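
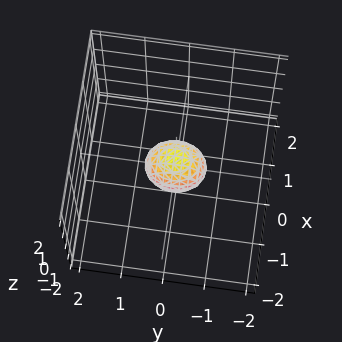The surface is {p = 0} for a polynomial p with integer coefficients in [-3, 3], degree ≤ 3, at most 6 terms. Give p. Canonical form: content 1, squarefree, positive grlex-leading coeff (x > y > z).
3*x^2 + 2*y^2 + 2*z^2 - 1

The degree is 2 — bounded and convex; a quadric.
Symmetries: mirror symmetry z ↦ −z ⇒ only even powers of z; the y ↦ −y reflection is a symmetry, so y appears only in even powers; the x ↦ −x reflection is a symmetry, so x appears only in even powers.
Solving for integer coefficients yields p as stated.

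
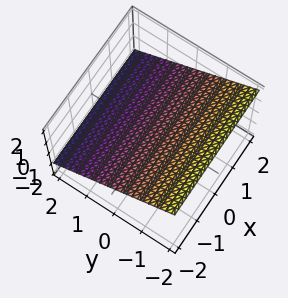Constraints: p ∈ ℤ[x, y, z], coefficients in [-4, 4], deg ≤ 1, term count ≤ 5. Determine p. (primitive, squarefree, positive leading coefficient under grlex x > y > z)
2*y + 3*z - 2

(a) Degree: the surface is flat (a plane), so deg p = 1.
(b) Checking where it meets the axes: it misses every integer gridline on the x-axis; one y-axis crossing is at y = 1.
(c) The integer polynomial consistent with all of this is the stated p.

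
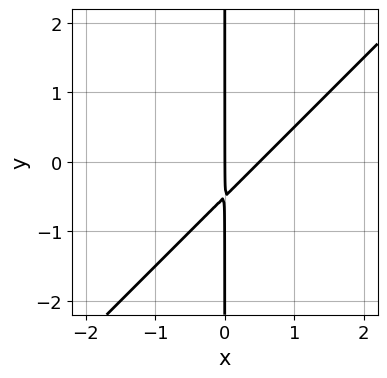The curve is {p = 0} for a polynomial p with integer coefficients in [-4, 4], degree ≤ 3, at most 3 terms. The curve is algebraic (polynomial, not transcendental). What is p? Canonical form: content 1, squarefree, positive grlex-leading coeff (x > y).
First, the degree is 2 — a generic line meets the curve in up to 2 points.
Then, observable constraints: the visible y-axis segment lies entirely on the curve; it meets the x-axis at x = 0 (among the integer gridlines).
Finally, the integer polynomial consistent with all of this is the stated p.

2*x^2 - 2*x*y - x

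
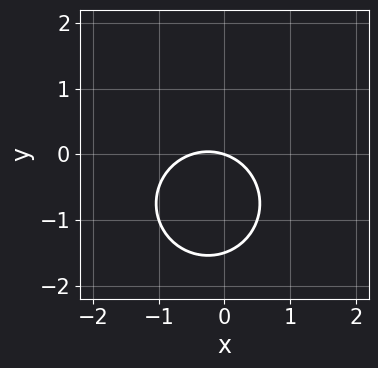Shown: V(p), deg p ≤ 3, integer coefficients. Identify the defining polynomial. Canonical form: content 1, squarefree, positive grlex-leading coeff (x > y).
1. Degree: a generic line meets the curve in up to 2 points, so deg p = 2.
2. From the visible intercepts: one y-axis crossing is at y = 0; it crosses the x-axis at the gridline x = 0.
3. Matching integer coefficients to the picture gives p.

2*x^2 + 2*y^2 + x + 3*y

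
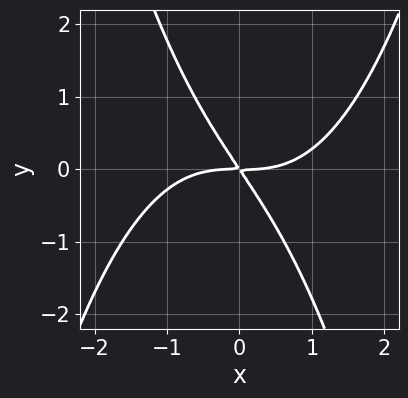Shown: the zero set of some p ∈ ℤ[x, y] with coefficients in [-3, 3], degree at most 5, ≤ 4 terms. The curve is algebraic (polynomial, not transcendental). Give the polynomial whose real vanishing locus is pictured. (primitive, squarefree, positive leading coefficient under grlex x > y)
x^4 - 3*x*y - 2*y^2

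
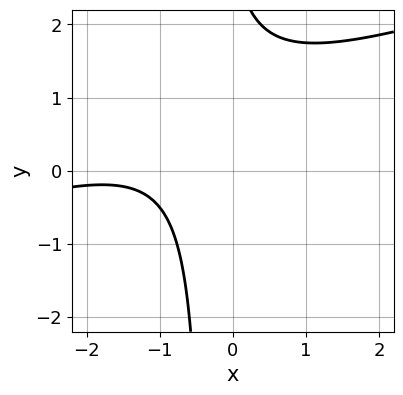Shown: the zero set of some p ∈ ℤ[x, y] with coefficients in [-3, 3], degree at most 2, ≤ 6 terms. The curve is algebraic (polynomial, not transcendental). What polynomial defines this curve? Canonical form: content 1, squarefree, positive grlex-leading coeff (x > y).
Degree: no degree-1 curve has this shape, so deg p = 2.
Reading off the gridlines: no y-intercept at any integer in the box; no x-intercept at any integer in the box.
Fitting integer coefficients to these (and the overall shape) gives p.

x^2 - 3*x*y + 3*x - y + 3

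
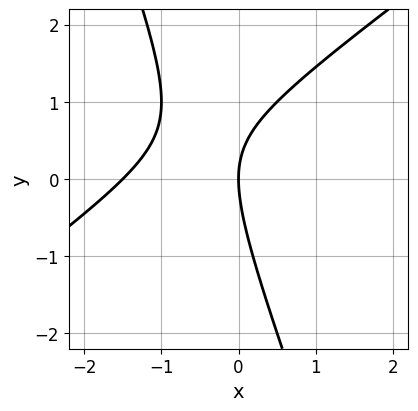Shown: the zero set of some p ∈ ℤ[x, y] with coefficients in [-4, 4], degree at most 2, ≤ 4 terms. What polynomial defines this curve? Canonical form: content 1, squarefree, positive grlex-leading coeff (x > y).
2*x^2 - 2*x*y - y^2 + 3*x

deg p = 2.
From the axis intercepts and sections: it meets the x-axis at x = 0 (among the integer gridlines); one y-axis crossing is at y = 0.
Fitting integer coefficients to these (and the overall shape) gives p.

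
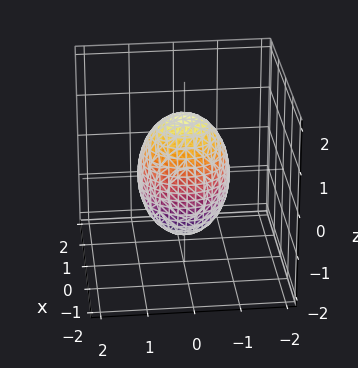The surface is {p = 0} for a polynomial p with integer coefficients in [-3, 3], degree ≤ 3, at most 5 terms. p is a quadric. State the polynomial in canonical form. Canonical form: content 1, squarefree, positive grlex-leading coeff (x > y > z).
The degree is 2 — a closed, bounded, convex surface; a quadric.
By symmetry, every cross-section ⟂ z is a circle, so x, y appear only via x² + y²; it's symmetric under z → −z, forcing even powers of z.
Observable constraints: among the integer gridlines, it crosses the x-axis at x ∈ {-1, 1}; the y-axis gridline crossings are at y ∈ {-1, 1}; a circular section at z = -1 has radius between 0 and 1.
These observations pin down the coefficients.

2*x^2 + 2*y^2 + z^2 - 2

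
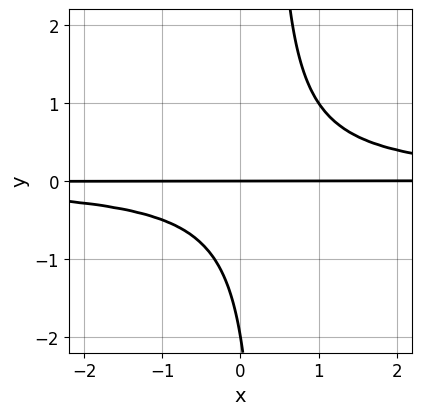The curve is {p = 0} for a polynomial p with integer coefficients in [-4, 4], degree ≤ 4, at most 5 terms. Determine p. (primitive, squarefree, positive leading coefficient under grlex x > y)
3*x*y^2 - y^2 - 2*y

First, degree: no degree-2 curve has this shape, so deg p = 3.
Next, from the axis intercepts and sections: every point of the x-axis in the box is on the curve; among the integer gridlines, it crosses the y-axis at y ∈ {-2, 0}.
Finally, assembling these constraints gives the stated polynomial.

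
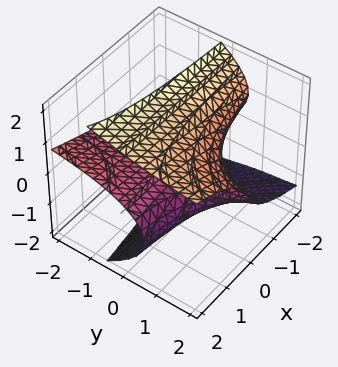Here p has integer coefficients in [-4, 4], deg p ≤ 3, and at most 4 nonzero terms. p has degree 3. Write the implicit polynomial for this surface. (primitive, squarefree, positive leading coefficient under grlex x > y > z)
z^3 - x*y + 2*y*z - 3*z

Degree: a generic line meets the surface in up to 3 points, so deg p = 3.
From the axis intercepts and sections: the visible y-axis segment lies entirely on the surface; it crosses the z-axis at the gridline z = 0; every point of the x-axis in the box is on the surface.
Solving for integer coefficients yields p as stated.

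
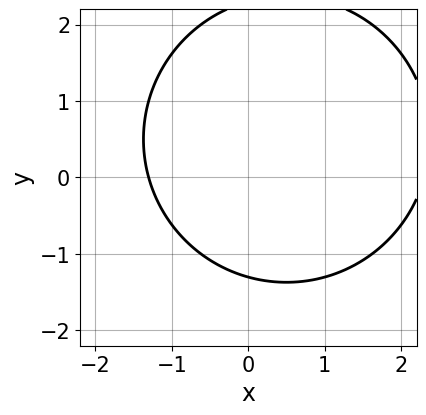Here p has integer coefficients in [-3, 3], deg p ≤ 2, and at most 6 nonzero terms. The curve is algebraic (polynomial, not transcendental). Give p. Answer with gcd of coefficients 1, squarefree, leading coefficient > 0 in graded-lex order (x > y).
x^2 + y^2 - x - y - 3

Degree: a generic line meets the curve in up to 2 points, so deg p = 2.
The integer polynomial consistent with all of this is the stated p.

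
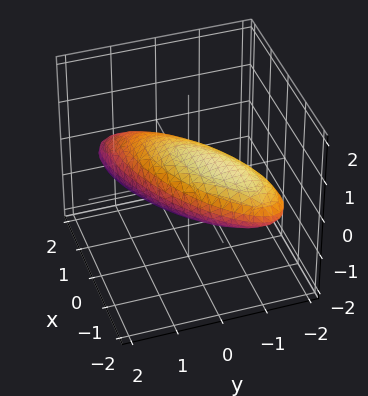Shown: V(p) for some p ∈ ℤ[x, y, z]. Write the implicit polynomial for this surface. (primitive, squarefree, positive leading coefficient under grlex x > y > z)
(a) The degree is 2 — a generic line meets the surface in up to 2 points.
(b) From the axis intercepts and sections: the y-axis gridline crossings are at y ∈ {-1, 1}.
(c) Assembling these constraints gives the stated polynomial.

x^2 - 2*x*y + x*z + 2*y^2 + 3*z^2 - 2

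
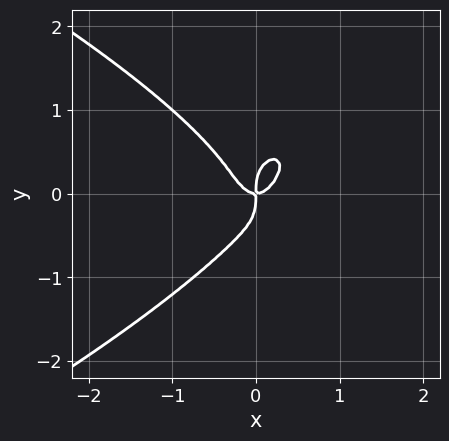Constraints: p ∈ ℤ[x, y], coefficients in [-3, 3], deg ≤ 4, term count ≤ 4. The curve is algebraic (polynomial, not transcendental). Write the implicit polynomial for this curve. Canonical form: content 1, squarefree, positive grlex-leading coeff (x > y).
2*y^4 + 3*x^3 - x*y

The degree is 4 — the shape is more complex than any degree-3 curve.
From the visible intercepts: one y-axis crossing is at y = 0; one x-axis crossing is at x = 0.
The integer polynomial consistent with all of this is the stated p.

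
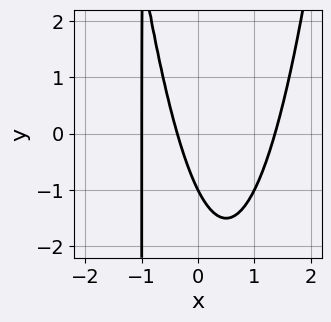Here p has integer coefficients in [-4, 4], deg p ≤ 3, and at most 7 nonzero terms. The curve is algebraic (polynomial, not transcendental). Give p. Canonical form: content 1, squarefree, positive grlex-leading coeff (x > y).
2*x^3 - x*y - 3*x - y - 1

(a) Degree: the shape is more complex than any degree-2 curve, so deg p = 3.
(b) Observable constraints: one y-axis crossing is at y = -1; one x-axis crossing is at x = -1.
(c) The integer polynomial consistent with all of this is the stated p.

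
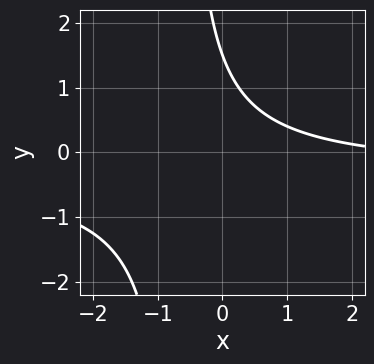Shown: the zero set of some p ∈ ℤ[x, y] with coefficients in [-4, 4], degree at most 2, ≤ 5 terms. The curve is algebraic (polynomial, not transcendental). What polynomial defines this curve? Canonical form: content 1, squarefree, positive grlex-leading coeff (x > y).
3*x*y + x + 2*y - 3

Degree: the shape is more complex than any degree-1 curve, so deg p = 2.
From the axis intercepts and sections: it misses every integer gridline on the x-axis.
The integer polynomial consistent with all of this is the stated p.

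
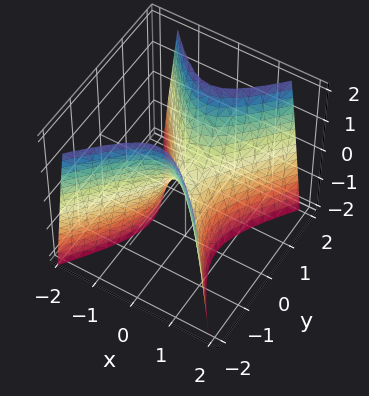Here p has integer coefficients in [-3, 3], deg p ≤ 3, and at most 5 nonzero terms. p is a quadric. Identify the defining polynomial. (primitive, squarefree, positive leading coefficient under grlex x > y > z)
3*x^2 - 2*y^2 + z

(a) The degree is 2 — a saddle surface; a quadric.
(b) Symmetries: the x ↦ −x reflection is a symmetry, so x appears only in even powers; the y ↦ −y reflection is a symmetry, so y appears only in even powers.
(c) Checking where it meets the axes: one x-axis crossing is at x = 0; it crosses the z-axis at the gridline z = 0; one y-axis crossing is at y = 0.
(d) Fitting integer coefficients to these (and the overall shape) gives p.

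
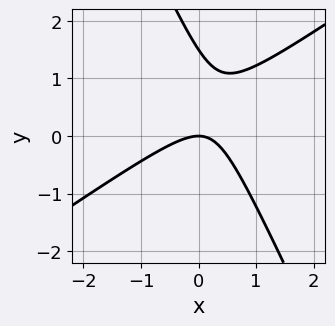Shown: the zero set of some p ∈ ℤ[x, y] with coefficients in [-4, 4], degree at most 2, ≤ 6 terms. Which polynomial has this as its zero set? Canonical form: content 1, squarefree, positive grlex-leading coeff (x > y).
deg p = 2. No degree-1 curve has this shape.
From the visible intercepts: it crosses the x-axis at the gridline x = 0; one y-axis crossing is at y = 0.
Fitting integer coefficients to these (and the overall shape) gives p.

3*x^2 - 3*x*y - 2*y^2 + 3*y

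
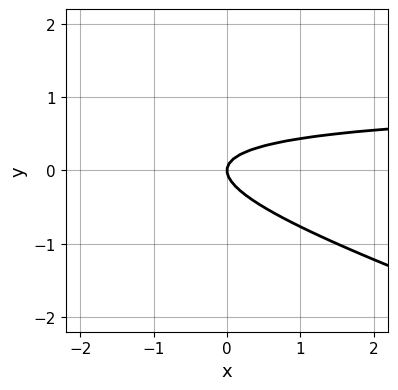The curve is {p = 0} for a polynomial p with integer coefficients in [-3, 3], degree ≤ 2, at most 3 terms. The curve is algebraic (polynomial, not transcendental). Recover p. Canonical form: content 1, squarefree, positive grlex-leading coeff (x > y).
x*y + 3*y^2 - x

First, the degree is 2 — no degree-1 curve has this shape.
Next, checking where it meets the axes: it meets the y-axis at y = 0 (among the integer gridlines); one x-axis crossing is at x = 0.
Finally, matching integer coefficients to the picture gives p.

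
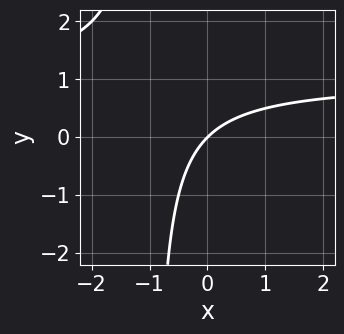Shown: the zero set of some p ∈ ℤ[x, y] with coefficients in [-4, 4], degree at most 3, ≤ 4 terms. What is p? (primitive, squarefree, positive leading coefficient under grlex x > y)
First, the degree is 2 — a generic line meets the curve in up to 2 points.
Then, checking where it meets the axes: it meets the x-axis at x = 0 (among the integer gridlines); it crosses the y-axis at the gridline y = 0.
Finally, together with the visible shape, these determine p as stated.

x*y - x + y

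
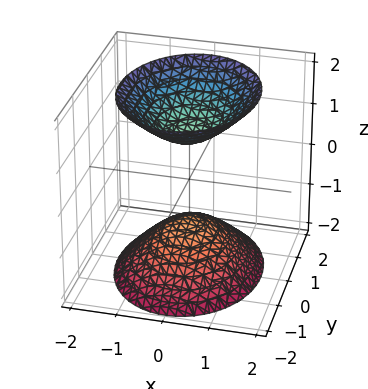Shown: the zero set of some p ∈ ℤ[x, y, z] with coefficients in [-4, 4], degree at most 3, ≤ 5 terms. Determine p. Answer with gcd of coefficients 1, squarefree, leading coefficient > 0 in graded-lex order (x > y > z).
3*x^2 + 2*y^2 - 2*z^2 + 2

The picture has 2 separate pieces. They look like related sheets of one shape, so recover p as a whole.
Degree: two separate bowl-shaped sheets opening away from each other; a quadric, so deg p = 2.
Symmetries: it's symmetric under x → −x, forcing even powers of x; the z ↦ −z reflection is a symmetry, so z appears only in even powers; it's symmetric under y → −y, forcing even powers of y.
Reading off the gridlines: the surface avoids every integer x-axis point in the box; it misses every integer gridline on the y-axis; the z-axis gridline crossings are at z ∈ {-1, 1}.
Fitting integer coefficients to these (and the overall shape) gives p.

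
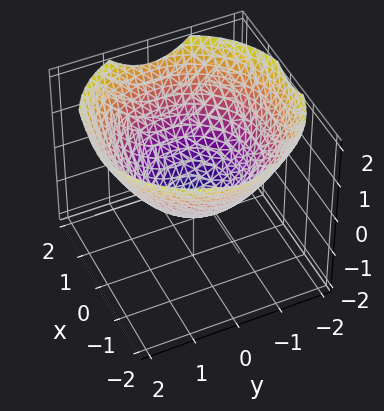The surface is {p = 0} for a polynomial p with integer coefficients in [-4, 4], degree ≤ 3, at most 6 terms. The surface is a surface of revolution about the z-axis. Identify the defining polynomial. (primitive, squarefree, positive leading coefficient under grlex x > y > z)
x^2 + y^2 - 2*z - 1

The degree is 2 — no degree-1 surface has this shape.
Symmetry: every cross-section ⟂ z is a circle, so x, y appear only via x² + y².
From the axis intercepts and sections: the x-axis gridline crossings are at x ∈ {-1, 1}; the y-axis gridline crossings are at y ∈ {-1, 1}; a circular section at z = 1 has radius between 1 and 2.
These observations pin down the coefficients.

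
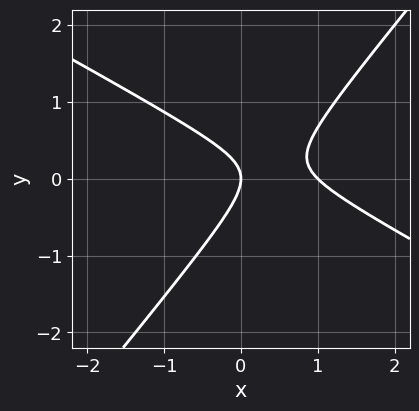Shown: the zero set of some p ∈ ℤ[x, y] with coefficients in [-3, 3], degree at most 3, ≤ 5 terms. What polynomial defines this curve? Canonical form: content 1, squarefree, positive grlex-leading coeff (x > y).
(a) Degree: the shape is more complex than any degree-1 curve, so deg p = 2.
(b) Checking where it meets the axes: among the integer gridlines, it crosses the x-axis at x ∈ {0, 1}; it meets the y-axis at y = 0 (among the integer gridlines).
(c) Matching integer coefficients to the picture gives p.

2*x^2 + 2*x*y - 3*y^2 - 2*x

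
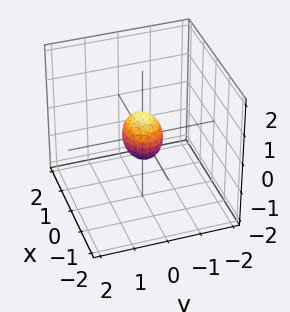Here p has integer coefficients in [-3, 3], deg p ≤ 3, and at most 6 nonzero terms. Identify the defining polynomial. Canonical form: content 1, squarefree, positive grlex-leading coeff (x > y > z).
deg p = 2. Bounded and convex; a quadric.
Symmetries: it's symmetric under x → −x, forcing even powers of x; it's symmetric under y → −y, forcing even powers of y; mirror symmetry z ↦ −z ⇒ only even powers of z.
These observations pin down the coefficients.

2*x^2 + 3*y^2 + 2*z^2 - 1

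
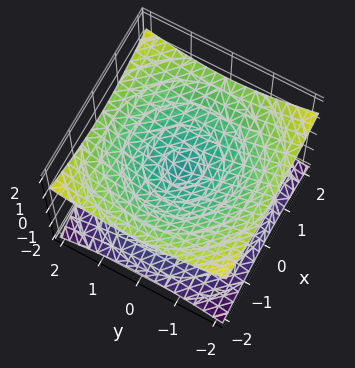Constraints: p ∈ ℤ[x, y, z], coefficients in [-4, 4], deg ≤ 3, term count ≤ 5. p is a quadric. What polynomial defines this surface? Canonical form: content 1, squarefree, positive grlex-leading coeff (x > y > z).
x^2 + y^2 - 3*z^2

(a) Degree: a double cone through the origin; a quadric, so deg p = 2.
(b) Symmetries: it's symmetric under z → −z, forcing even powers of z; the z-axis is an axis of rotation, so x and y enter only as x² + y².
(c) Checking where it meets the axes: one z-axis crossing is at z = 0; a circular section at z = -1 has radius between 1 and 2; one y-axis crossing is at y = 0; it crosses the x-axis at the gridline x = 0.
(d) These observations pin down the coefficients.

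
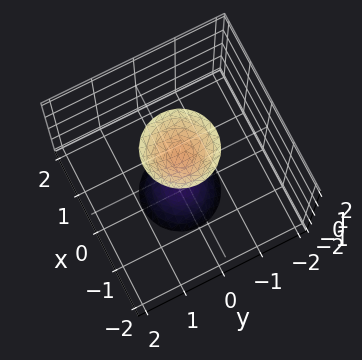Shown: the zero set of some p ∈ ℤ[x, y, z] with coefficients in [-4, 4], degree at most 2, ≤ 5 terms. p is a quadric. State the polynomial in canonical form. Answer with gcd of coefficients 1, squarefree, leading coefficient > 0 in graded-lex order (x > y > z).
3*x^2 + 3*y^2 - z^2 + 2

(a) There are 2 components.
(b) deg p = 2.
(c) Symmetries: the z-axis is an axis of rotation, so x and y enter only as x² + y²; it's symmetric under z → −z, forcing even powers of z.
(d) From the axis intercepts and sections: a circular section at z = 2 has radius between 0 and 1; the surface avoids every integer x-axis point in the box; the surface avoids every integer y-axis point in the box.
(e) Putting this together gives p.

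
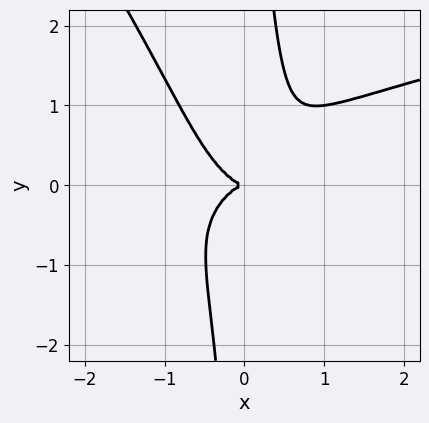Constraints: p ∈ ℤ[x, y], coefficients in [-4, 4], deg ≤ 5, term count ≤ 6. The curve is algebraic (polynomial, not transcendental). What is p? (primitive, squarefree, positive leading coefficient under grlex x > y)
3*x^2*y^2 + 2*x*y^3 - 3*x^3 - 2*y^2

Degree: no degree-3 curve has this shape, so deg p = 4.
From the axis intercepts and sections: it meets the y-axis at y = 0 (among the integer gridlines); it crosses the x-axis at the gridline x = 0.
Solving for integer coefficients yields p as stated.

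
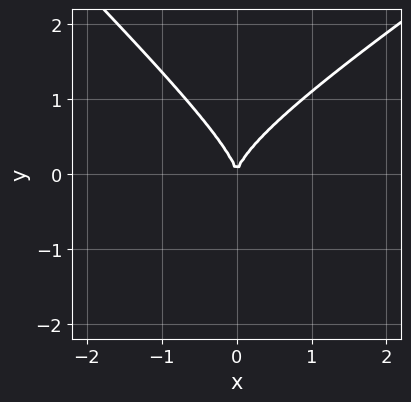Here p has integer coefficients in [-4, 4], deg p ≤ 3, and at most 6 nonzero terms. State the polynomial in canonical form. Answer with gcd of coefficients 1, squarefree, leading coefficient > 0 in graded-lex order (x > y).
2*x^2*y - x*y^2 - 3*y^3 + 3*x^2

1. deg p = 3.
2. Reading off the gridlines: it meets the y-axis at y = 0 (among the integer gridlines); it crosses the x-axis at the gridline x = 0.
3. Matching integer coefficients to the picture gives p.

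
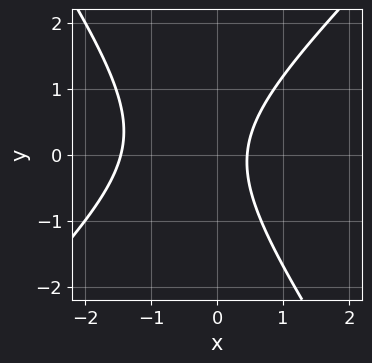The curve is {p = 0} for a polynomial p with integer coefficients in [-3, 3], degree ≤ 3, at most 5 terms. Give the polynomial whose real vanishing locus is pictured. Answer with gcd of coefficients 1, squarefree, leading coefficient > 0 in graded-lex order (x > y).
3*x^2 - x*y - 2*y^2 + 3*x - 2

(a) Degree: the shape is more complex than any degree-1 curve, so deg p = 2.
(b) From the visible intercepts: it misses every integer gridline on the y-axis.
(c) Solving for integer coefficients yields p as stated.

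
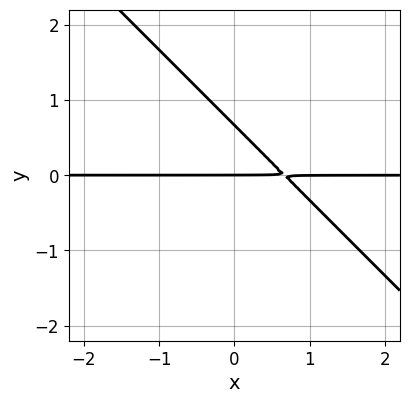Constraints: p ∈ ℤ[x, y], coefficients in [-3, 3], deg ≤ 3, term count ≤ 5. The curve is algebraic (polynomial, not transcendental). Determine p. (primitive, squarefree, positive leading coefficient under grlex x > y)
deg p = 2.
Checking where it meets the axes: it meets the y-axis at y = 0 (among the integer gridlines); the visible x-axis segment lies entirely on the curve.
Fitting integer coefficients to these (and the overall shape) gives p.

3*x*y + 3*y^2 - 2*y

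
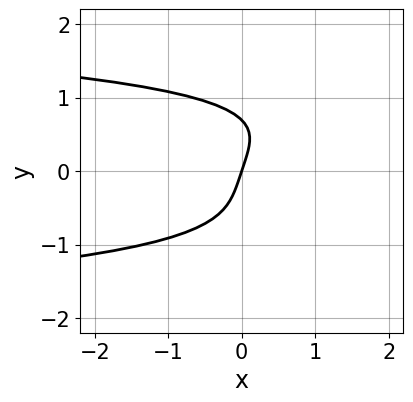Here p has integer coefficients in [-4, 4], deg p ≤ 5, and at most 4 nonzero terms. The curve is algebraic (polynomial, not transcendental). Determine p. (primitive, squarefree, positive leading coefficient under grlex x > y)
deg p = 4.
Against the integer gridlines: one x-axis crossing is at x = 0; it crosses the y-axis at the gridline y = 0.
Assembling these constraints gives the stated polynomial.

3*y^4 + 3*x - y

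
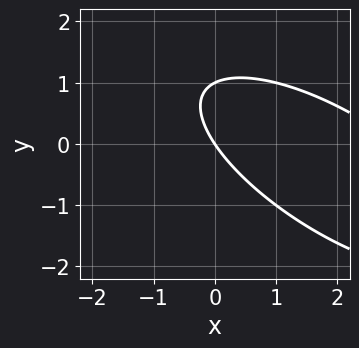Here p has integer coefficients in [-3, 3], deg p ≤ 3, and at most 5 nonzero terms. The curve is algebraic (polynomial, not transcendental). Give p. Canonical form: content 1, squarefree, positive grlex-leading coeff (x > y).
x^2 + 2*x*y + 2*y^2 - 3*x - 2*y

(a) deg p = 2. The shape is more complex than any degree-1 curve.
(b) Checking where it meets the axes: it meets the x-axis at x = 0 (among the integer gridlines); among the integer gridlines, it crosses the y-axis at y ∈ {0, 1}.
(c) Matching integer coefficients to the picture gives p.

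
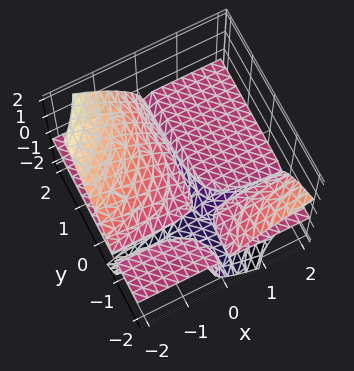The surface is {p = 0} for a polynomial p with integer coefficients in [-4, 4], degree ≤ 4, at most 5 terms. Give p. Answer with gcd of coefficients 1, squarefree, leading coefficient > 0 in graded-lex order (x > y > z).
1. There are 3 components. Treating them together as one polynomial.
2. The degree is 3 — no degree-2 surface has this shape.
3. Observable constraints: the visible y-axis segment lies entirely on the surface; every point of the x-axis in the box is on the surface.
4. These observations pin down the coefficients.

3*x*y*z + 2*z^3 + 3*x*z + 3*z^2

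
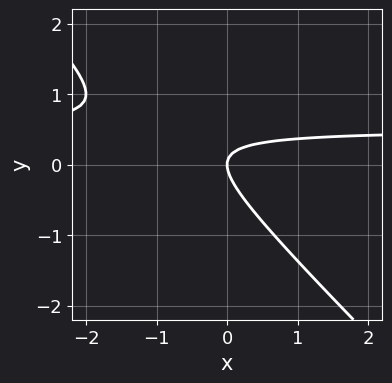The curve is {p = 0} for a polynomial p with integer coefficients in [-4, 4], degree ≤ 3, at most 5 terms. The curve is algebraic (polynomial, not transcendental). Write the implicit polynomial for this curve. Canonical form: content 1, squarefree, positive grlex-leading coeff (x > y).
2*x*y + 2*y^2 - x

1. The degree is 2 — no degree-1 curve has this shape.
2. From the visible intercepts: it meets the y-axis at y = 0 (among the integer gridlines); one x-axis crossing is at x = 0.
3. Matching integer coefficients to the picture gives p.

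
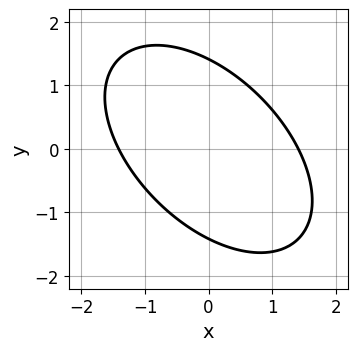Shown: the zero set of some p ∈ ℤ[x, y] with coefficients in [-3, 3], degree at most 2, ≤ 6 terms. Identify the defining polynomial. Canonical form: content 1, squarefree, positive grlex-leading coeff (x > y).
(a) Degree: no degree-1 curve has this shape, so deg p = 2.
(b) The integer polynomial consistent with all of this is the stated p.

x^2 + x*y + y^2 - 2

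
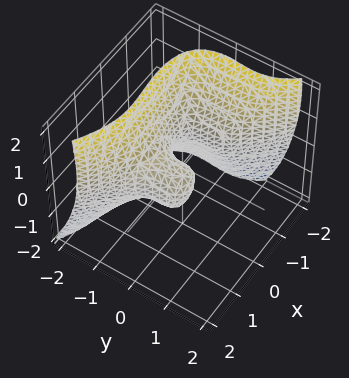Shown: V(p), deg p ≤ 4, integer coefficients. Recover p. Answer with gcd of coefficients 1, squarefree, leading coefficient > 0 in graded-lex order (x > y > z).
x^3 + 2*y^3 - y^2*z + z^2 - x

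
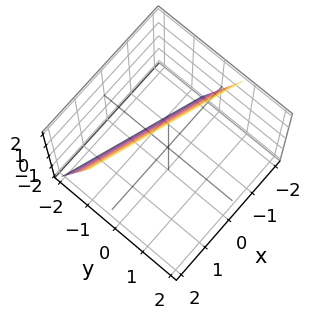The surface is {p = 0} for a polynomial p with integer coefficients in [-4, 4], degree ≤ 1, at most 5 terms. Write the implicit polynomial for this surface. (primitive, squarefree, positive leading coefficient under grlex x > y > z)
x + 3*y - z + 2

deg p = 1. The surface is flat (a plane).
From the visible intercepts: it meets the x-axis at x = -2 (among the integer gridlines); it meets the z-axis at z = 2 (among the integer gridlines).
Assembling these constraints gives the stated polynomial.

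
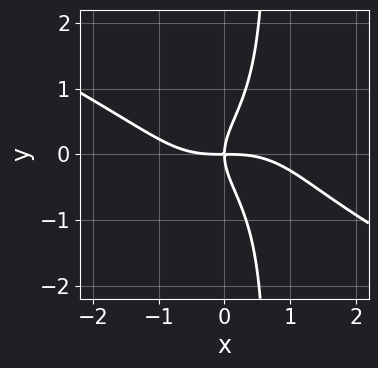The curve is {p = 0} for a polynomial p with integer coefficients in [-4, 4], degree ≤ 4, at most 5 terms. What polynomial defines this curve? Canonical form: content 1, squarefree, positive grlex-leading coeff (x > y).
x^4 + x^3*y + 3*x*y^3 - 2*y^3 + 3*x*y

First, the degree is 4 — the shape is more complex than any degree-3 curve.
Then, reading off the gridlines: one y-axis crossing is at y = 0; it crosses the x-axis at the gridline x = 0.
Finally, solving for integer coefficients yields p as stated.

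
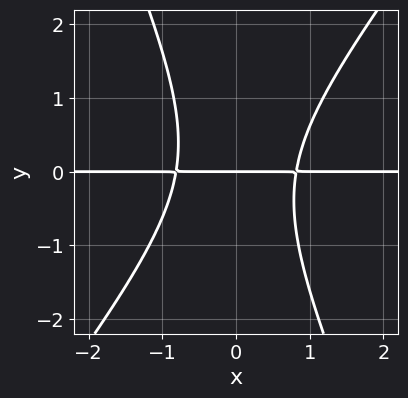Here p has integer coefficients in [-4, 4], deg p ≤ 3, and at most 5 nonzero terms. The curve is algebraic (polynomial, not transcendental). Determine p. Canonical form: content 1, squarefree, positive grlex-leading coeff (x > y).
Degree: a generic line meets the curve in up to 3 points, so deg p = 3.
Observable constraints: one y-axis crossing is at y = 0; the visible x-axis segment lies entirely on the curve.
The integer polynomial consistent with all of this is the stated p.

3*x^2*y - x*y^2 - y^3 - 2*y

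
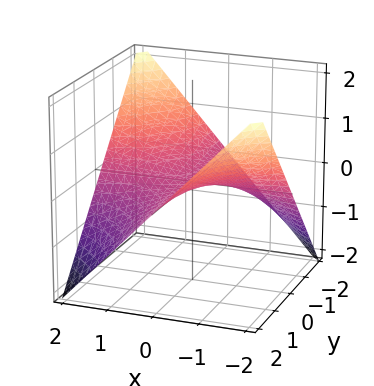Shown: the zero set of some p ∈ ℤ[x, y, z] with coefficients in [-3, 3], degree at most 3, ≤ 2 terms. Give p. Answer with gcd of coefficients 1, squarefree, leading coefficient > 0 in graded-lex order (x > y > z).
Degree: a hyperbolic paraboloid; a quadric, so deg p = 2.
Reading off the gridlines: it crosses the z-axis at the gridline z = 0; the visible y-axis segment lies entirely on the surface; every point of the x-axis in the box is on the surface.
Matching integer coefficients to the picture gives p.

x*y + 2*z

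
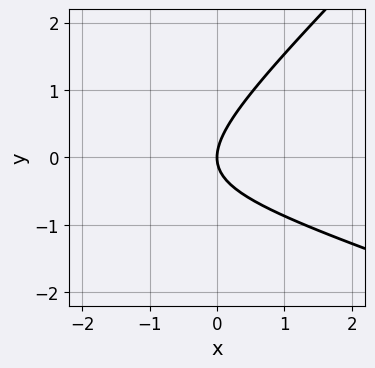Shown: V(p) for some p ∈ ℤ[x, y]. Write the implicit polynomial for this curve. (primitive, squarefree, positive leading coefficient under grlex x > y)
(a) Degree: no degree-1 curve has this shape, so deg p = 2.
(b) Checking where it meets the axes: it crosses the y-axis at the gridline y = 0; it meets the x-axis at x = 0 (among the integer gridlines).
(c) Putting this together gives p.

x^2 + 2*x*y - 3*y^2 + 3*x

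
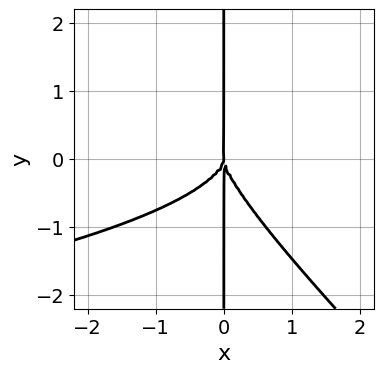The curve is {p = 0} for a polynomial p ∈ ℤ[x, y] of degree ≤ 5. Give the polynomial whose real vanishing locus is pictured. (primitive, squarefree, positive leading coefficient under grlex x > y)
(a) Degree: a generic line meets the curve in up to 4 points, so deg p = 4.
(b) Checking where it meets the axes: every point of the y-axis in the box is on the curve; it crosses the x-axis at the gridline x = 0.
(c) These observations pin down the coefficients.

x^2*y^2 + x*y^3 + x^3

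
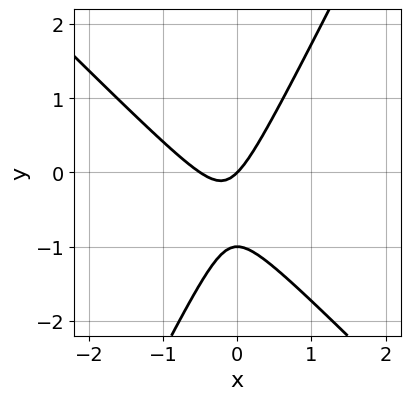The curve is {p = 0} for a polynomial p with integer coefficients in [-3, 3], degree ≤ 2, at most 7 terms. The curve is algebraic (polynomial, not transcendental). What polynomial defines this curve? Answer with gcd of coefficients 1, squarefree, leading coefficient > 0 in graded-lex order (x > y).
First, degree: no degree-1 curve has this shape, so deg p = 2.
Then, observable constraints: it crosses the x-axis at the gridline x = 0; among the integer gridlines, it crosses the y-axis at y ∈ {-1, 0}.
Finally, together with the visible shape, these determine p as stated.

2*x^2 + x*y - y^2 + x - y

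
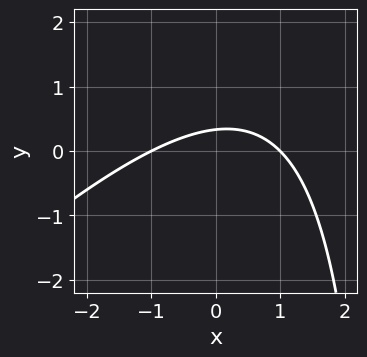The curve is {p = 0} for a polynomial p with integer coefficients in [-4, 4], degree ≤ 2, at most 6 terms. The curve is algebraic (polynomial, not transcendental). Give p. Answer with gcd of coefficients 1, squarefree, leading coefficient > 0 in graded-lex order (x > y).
x^2 - x*y + 3*y - 1

First, degree: the shape is more complex than any degree-1 curve, so deg p = 2.
Next, observable constraints: the x-axis gridline crossings are at x ∈ {-1, 1}.
Finally, these observations pin down the coefficients.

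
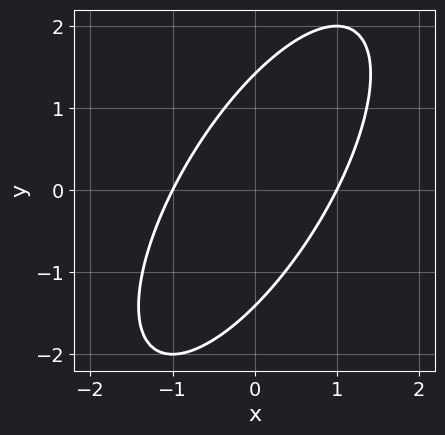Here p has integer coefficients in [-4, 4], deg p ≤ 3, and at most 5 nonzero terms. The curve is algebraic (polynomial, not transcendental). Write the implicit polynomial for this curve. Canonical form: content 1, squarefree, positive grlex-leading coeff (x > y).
2*x^2 - 2*x*y + y^2 - 2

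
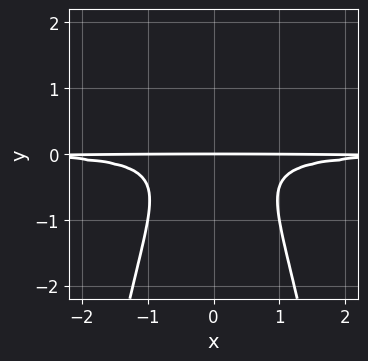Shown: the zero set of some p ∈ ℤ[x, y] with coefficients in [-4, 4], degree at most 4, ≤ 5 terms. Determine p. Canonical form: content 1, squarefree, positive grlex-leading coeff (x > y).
3*x^2*y^2 + 2*y^3 + y

First, the degree is 4 — the shape is more complex than any degree-3 curve.
Next, symmetries: the x ↦ −x reflection is a symmetry, so x appears only in even powers.
Next, from the visible intercepts: it meets the y-axis at y = 0 (among the integer gridlines); the visible x-axis segment lies entirely on the curve.
Finally, solving for integer coefficients yields p as stated.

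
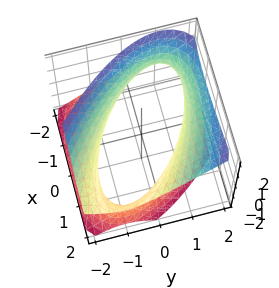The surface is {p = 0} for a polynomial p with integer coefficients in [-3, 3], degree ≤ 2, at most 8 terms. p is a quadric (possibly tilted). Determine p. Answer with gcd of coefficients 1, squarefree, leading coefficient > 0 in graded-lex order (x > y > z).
1. Degree: no degree-1 surface has this shape, so deg p = 2.
2. Checking where it meets the axes: it misses every integer gridline on the z-axis.
3. Together with the visible shape, these determine p as stated.

x^2 + 2*x*y - 2*x*z + 2*y^2 - 2*z^2 - 3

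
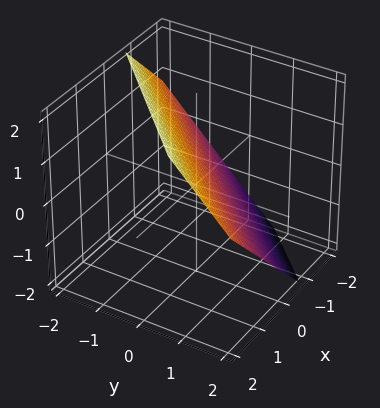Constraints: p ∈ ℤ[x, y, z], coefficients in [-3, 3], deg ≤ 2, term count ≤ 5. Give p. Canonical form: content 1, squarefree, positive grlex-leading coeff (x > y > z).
3*x - 3*y - 3*z + 2

(a) deg p = 1. Every cross-section is a straight line — this is a plane.
(b) Matching integer coefficients to the picture gives p.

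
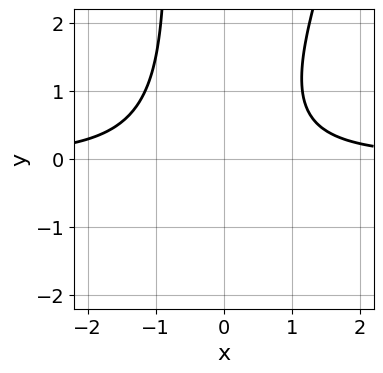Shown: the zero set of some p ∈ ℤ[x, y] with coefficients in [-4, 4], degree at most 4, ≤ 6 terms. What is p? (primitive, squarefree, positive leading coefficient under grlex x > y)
3*x^2*y - x*y^2 + x*y - y^2 - 3

First, degree: the shape is more complex than any degree-2 curve, so deg p = 3.
Next, from the visible intercepts: no y-intercept at any integer in the box; the curve avoids every integer x-axis point in the box.
Finally, matching integer coefficients to the picture gives p.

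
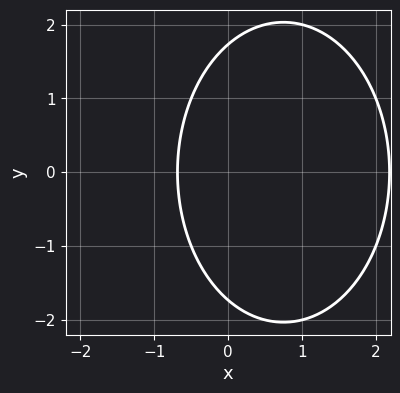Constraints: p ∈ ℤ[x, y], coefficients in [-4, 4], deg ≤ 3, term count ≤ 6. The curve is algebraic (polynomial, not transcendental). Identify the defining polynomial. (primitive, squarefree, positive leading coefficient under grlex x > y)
Degree: a generic line meets the curve in up to 2 points, so deg p = 2.
Symmetries: mirror symmetry y ↦ −y ⇒ only even powers of y.
Assembling these constraints gives the stated polynomial.

2*x^2 + y^2 - 3*x - 3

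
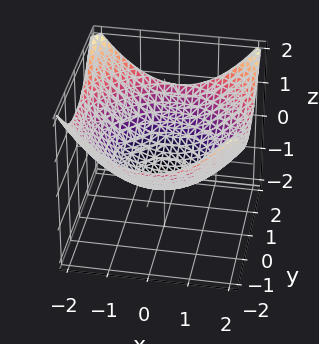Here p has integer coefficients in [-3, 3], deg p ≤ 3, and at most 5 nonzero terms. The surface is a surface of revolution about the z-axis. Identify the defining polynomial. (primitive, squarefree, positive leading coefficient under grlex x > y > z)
First, degree: no degree-1 surface has this shape, so deg p = 2.
Then, by symmetry, the z-axis is an axis of rotation, so x and y enter only as x² + y².
Next, checking where it meets the axes: a circular section at z = 0 has radius between 1 and 2.
Finally, the integer polynomial consistent with all of this is the stated p.

x^2 + y^2 - 3*z - 2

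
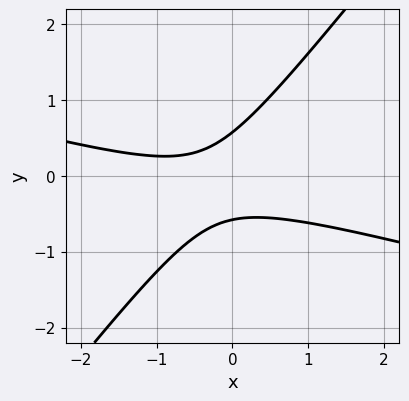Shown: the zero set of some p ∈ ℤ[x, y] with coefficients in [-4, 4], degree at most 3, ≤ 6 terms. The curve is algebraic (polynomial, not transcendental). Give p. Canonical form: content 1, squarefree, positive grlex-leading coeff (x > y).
x^2 + 3*x*y - 3*y^2 + x + 1

The degree is 2 — a generic line meets the curve in up to 2 points.
Reading off the gridlines: it misses every integer gridline on the x-axis.
Matching integer coefficients to the picture gives p.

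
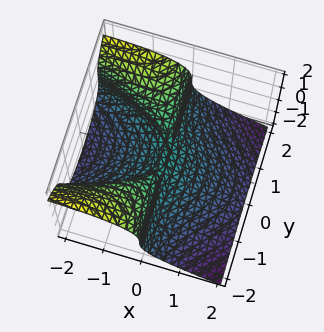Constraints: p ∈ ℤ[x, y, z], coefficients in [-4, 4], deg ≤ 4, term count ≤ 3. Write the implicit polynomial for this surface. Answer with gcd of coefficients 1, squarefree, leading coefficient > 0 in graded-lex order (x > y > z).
Degree: the shape is more complex than any degree-2 surface, so deg p = 3.
Reading off the gridlines: one x-axis crossing is at x = 0; it crosses the z-axis at the gridline z = 0; every point of the y-axis in the box is on the surface.
These observations pin down the coefficients.

2*x*y^2 + 3*z^3 + 2*x^2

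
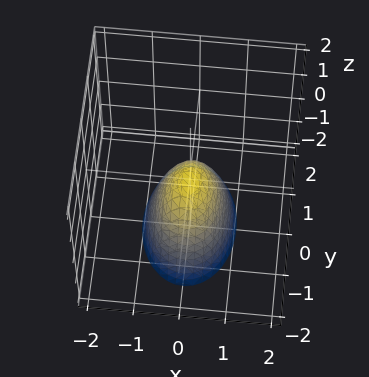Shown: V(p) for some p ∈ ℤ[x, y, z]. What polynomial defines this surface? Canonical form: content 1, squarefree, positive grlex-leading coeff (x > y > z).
2*x^2 + y^2 + z

(a) Degree: a single bowl opening along one axis; a quadric, so deg p = 2.
(b) Symmetries: mirror symmetry y ↦ −y ⇒ only even powers of y; mirror symmetry x ↦ −x ⇒ only even powers of x.
(c) Reading off the gridlines: one z-axis crossing is at z = 0; it crosses the y-axis at the gridline y = 0.
(d) Fitting integer coefficients to these (and the overall shape) gives p.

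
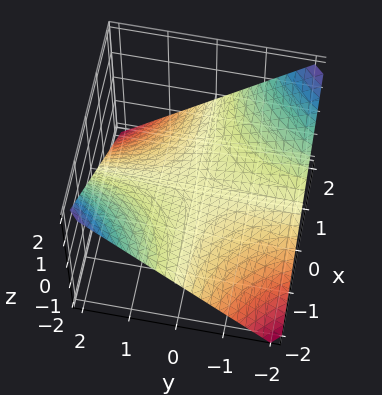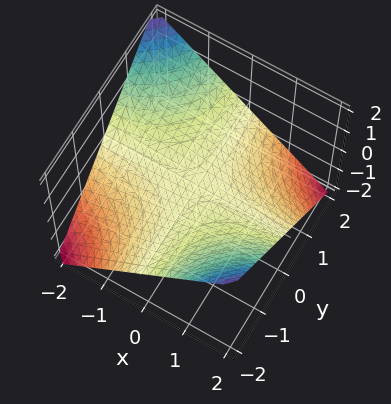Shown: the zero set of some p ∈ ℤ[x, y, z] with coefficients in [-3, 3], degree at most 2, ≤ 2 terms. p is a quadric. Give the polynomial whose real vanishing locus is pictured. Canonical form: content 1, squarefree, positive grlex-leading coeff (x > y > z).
(a) deg p = 2.
(b) Observable constraints: the visible x-axis segment lies entirely on the surface; one z-axis crossing is at z = 0.
(c) Assembling these constraints gives the stated polynomial.

x*y + 2*z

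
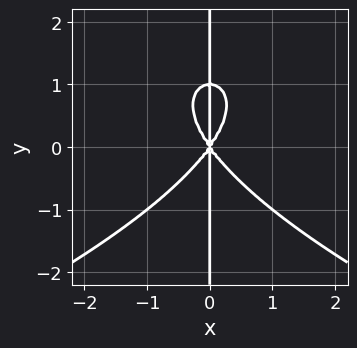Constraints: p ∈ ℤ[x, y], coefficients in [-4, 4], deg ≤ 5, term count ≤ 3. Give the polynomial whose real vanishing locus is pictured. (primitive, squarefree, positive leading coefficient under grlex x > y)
1. deg p = 4. No degree-3 curve has this shape.
2. Checking where it meets the axes: it meets the x-axis at x = 0 (among the integer gridlines); the visible y-axis segment lies entirely on the curve.
3. Assembling these constraints gives the stated polynomial.

x*y^3 + 2*x^3 - x*y^2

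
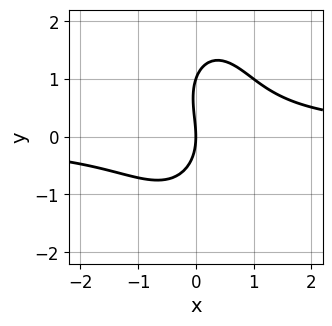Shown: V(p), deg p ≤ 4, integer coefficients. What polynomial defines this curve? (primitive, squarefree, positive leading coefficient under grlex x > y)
(a) Degree: no degree-2 curve has this shape, so deg p = 3.
(b) Observable constraints: among the integer gridlines, it crosses the y-axis at y ∈ {0, 1}; it crosses the x-axis at the gridline x = 0.
(c) These observations pin down the coefficients.

3*x^2*y + y^3 - y^2 - 3*x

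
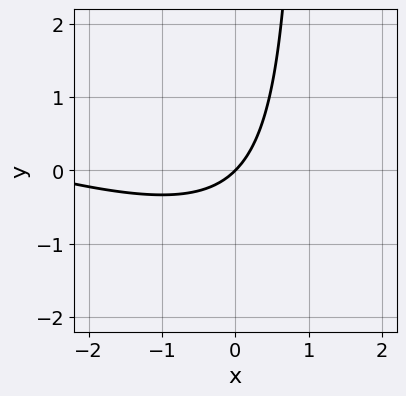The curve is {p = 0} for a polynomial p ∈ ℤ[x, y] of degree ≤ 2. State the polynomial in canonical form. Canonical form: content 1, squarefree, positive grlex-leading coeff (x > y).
1. The degree is 2 — a generic line meets the curve in up to 2 points.
2. From the visible intercepts: it crosses the x-axis at the gridline x = 0; it crosses the y-axis at the gridline y = 0.
3. Assembling these constraints gives the stated polynomial.

x^2 + 3*x*y + 3*x - 3*y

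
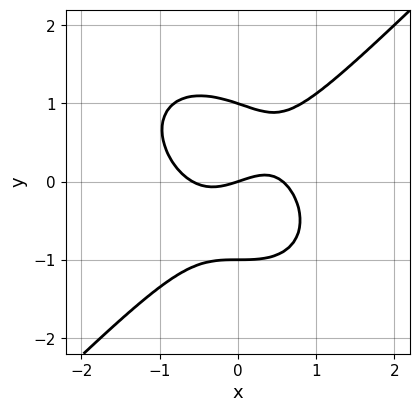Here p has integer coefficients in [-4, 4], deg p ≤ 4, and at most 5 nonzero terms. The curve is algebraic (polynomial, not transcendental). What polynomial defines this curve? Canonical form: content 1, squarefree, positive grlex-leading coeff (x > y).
3*x^3 - 3*y^3 - x*y - x + 3*y

First, the degree is 3 — the shape is more complex than any degree-2 curve.
Next, reading off the gridlines: it meets the x-axis at x = 0 (among the integer gridlines); among the integer gridlines, it crosses the y-axis at y ∈ {-1, 0, 1}.
Finally, solving for integer coefficients yields p as stated.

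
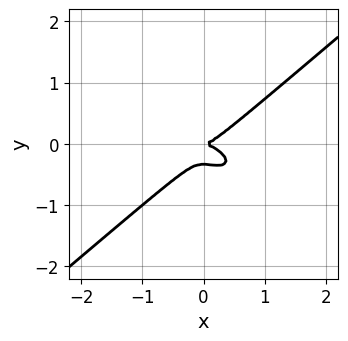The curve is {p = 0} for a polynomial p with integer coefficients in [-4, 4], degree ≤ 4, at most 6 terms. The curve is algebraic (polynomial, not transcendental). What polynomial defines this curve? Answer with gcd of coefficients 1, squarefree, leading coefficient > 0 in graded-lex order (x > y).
(a) Degree: no degree-2 curve has this shape, so deg p = 3.
(b) Observable constraints: it crosses the y-axis at the gridline y = 0; one x-axis crossing is at x = 0.
(c) Assembling these constraints gives the stated polynomial.

x^3 + x^2*y - 3*y^3 - y^2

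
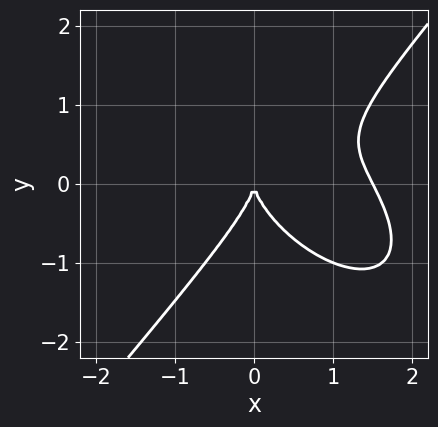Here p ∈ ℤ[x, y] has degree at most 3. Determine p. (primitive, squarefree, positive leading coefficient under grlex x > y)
1. The degree is 3 — the shape is more complex than any degree-2 curve.
2. Reading off the gridlines: one x-axis crossing is at x = 0; it crosses the y-axis at the gridline y = 0.
3. Putting this together gives p.

2*x^3 + x^2*y - 2*y^3 - 3*x^2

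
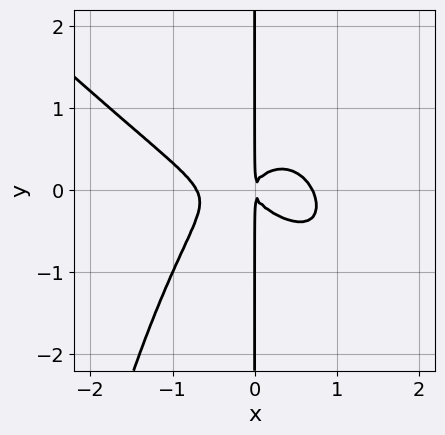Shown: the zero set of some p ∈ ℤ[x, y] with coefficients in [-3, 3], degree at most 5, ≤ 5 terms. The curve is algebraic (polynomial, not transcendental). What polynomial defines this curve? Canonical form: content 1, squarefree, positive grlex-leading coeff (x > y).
2*x^4 + 2*x^3*y + 3*x*y^2 - x^2

Degree: a generic line meets the curve in up to 4 points, so deg p = 4.
Checking where it meets the axes: the visible y-axis segment lies entirely on the curve.
Putting this together gives p.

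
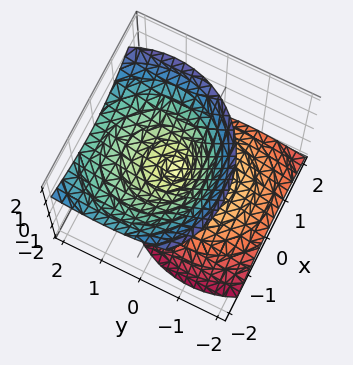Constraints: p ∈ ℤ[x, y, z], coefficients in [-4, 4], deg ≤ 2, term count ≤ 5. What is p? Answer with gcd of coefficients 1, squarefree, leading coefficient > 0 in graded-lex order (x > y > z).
3*x^2 + 2*x*z + 3*y^2 - 3*y*z - 3*z^2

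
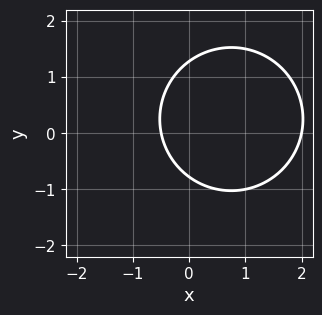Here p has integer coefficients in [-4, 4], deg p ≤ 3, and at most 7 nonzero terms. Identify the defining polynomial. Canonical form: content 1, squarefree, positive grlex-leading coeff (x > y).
(a) The degree is 2 — a generic line meets the curve in up to 2 points.
(b) From the visible intercepts: one x-axis crossing is at x = 2.
(c) These observations pin down the coefficients.

2*x^2 + 2*y^2 - 3*x - y - 2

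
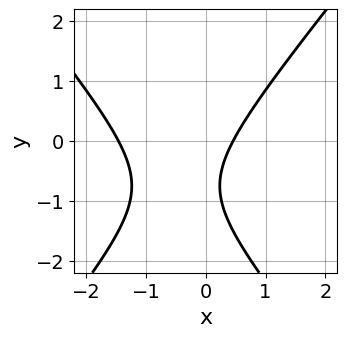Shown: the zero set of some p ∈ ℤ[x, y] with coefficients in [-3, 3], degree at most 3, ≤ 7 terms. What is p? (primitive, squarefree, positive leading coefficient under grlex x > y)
First, deg p = 2. A generic line meets the curve in up to 2 points.
Next, reading off the gridlines: the curve avoids every integer y-axis point in the box.
Finally, fitting integer coefficients to these (and the overall shape) gives p.

3*x^2 - 2*y^2 + 3*x - 3*y - 2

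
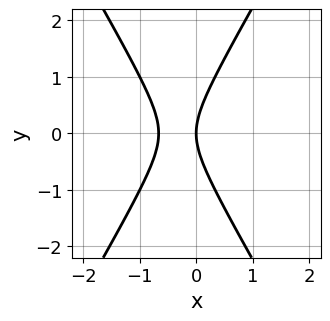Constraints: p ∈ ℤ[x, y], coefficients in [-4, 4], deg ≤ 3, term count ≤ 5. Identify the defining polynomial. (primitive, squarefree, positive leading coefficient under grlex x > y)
1. Degree: a generic line meets the curve in up to 2 points, so deg p = 2.
2. Symmetries: mirror symmetry y ↦ −y ⇒ only even powers of y.
3. Reading off the gridlines: it meets the x-axis at x = 0 (among the integer gridlines); one y-axis crossing is at y = 0.
4. The integer polynomial consistent with all of this is the stated p.

3*x^2 - y^2 + 2*x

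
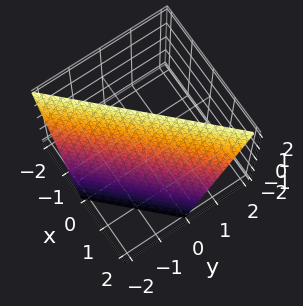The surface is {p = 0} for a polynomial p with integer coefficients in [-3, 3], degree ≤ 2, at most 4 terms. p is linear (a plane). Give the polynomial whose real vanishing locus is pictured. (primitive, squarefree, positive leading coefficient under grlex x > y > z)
2*x - 2*y + z - 2

(a) Degree: every cross-section is a straight line — this is a plane, so deg p = 1.
(b) Checking where it meets the axes: it crosses the z-axis at the gridline z = 2; it meets the x-axis at x = 1 (among the integer gridlines); one y-axis crossing is at y = -1.
(c) The integer polynomial consistent with all of this is the stated p.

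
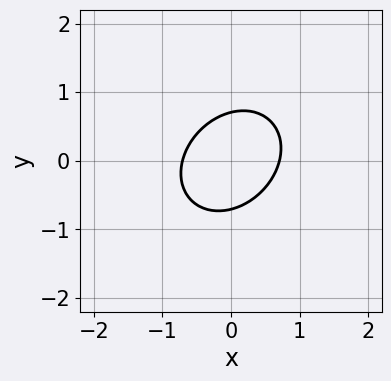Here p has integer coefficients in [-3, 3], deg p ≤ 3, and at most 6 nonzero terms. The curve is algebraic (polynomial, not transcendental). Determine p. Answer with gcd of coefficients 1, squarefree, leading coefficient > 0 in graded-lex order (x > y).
2*x^2 - x*y + 2*y^2 - 1

First, the degree is 2 — no degree-1 curve has this shape.
Finally, the integer polynomial consistent with all of this is the stated p.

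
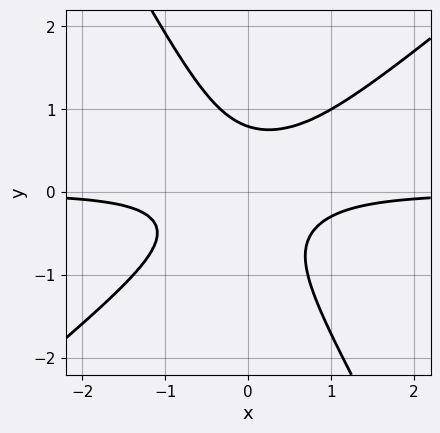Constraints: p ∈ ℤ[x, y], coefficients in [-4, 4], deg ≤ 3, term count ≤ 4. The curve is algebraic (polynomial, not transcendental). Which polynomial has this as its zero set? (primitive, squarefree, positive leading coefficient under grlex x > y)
3*x^2*y - 2*x*y^2 - 2*y^3 + 1

1. deg p = 3.
2. From the axis intercepts and sections: no x-intercept at any integer in the box.
3. Together with the visible shape, these determine p as stated.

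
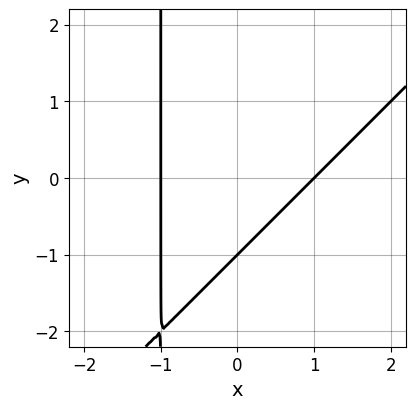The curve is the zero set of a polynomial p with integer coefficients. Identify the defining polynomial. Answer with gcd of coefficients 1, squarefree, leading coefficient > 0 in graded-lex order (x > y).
First, degree: no degree-1 curve has this shape, so deg p = 2.
Then, against the integer gridlines: among the integer gridlines, it crosses the x-axis at x ∈ {-1, 1}; one y-axis crossing is at y = -1.
Finally, the integer polynomial consistent with all of this is the stated p.

x^2 - x*y - y - 1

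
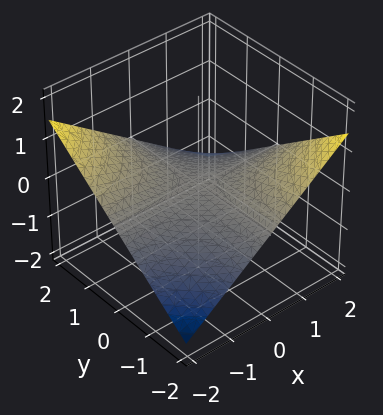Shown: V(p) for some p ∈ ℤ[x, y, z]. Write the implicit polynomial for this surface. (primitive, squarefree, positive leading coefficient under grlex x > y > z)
(a) The degree is 2 — a saddle surface; a quadric.
(b) From the visible intercepts: it crosses the z-axis at the gridline z = 0; the visible y-axis segment lies entirely on the surface; every point of the x-axis in the box is on the surface.
(c) Together with the visible shape, these determine p as stated.

x*y + 3*z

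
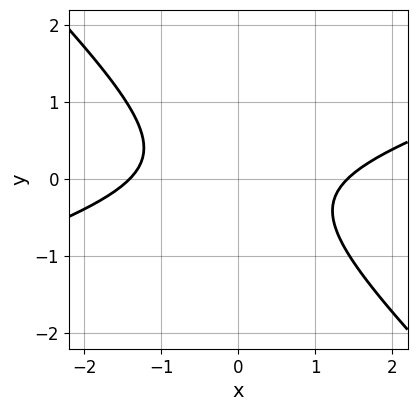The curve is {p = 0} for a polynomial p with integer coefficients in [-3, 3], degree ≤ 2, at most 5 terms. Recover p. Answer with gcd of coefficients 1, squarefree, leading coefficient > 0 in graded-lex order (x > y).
x^2 - 2*x*y - 3*y^2 - 2

1. deg p = 2. No degree-1 curve has this shape.
2. From the visible intercepts: no y-intercept at any integer in the box.
3. Fitting integer coefficients to these (and the overall shape) gives p.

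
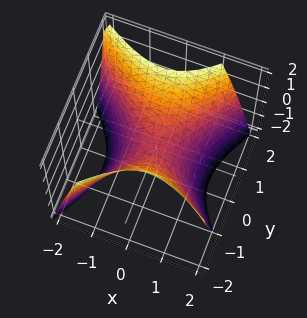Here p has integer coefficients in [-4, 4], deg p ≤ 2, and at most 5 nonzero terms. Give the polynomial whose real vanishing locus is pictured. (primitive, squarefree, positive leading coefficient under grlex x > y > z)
First, deg p = 2. A generic line meets the surface in up to 2 points.
Then, observable constraints: it crosses the z-axis at the gridline z = 0; it meets the y-axis at y = 0 (among the integer gridlines); it meets the x-axis at x = 0 (among the integer gridlines).
Finally, solving for integer coefficients yields p as stated.

2*x^2 + x*y - 2*y^2 + 2*z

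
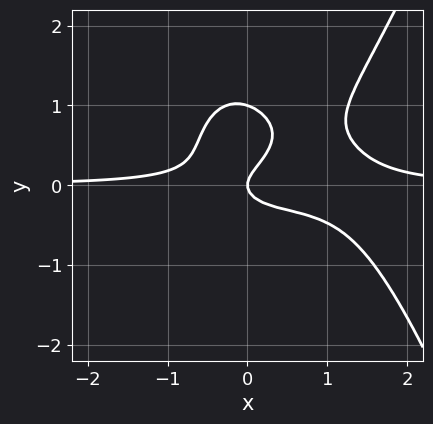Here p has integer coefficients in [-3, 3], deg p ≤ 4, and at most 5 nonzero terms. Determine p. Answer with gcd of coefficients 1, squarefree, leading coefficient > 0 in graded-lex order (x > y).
1. The degree is 4 — no degree-3 curve has this shape.
2. Reading off the gridlines: the y-axis gridline crossings are at y ∈ {0, 1}; one x-axis crossing is at x = 0.
3. Assembling these constraints gives the stated polynomial.

3*x^3*y - 3*x^2*y - 3*y^3 + 3*y^2 - x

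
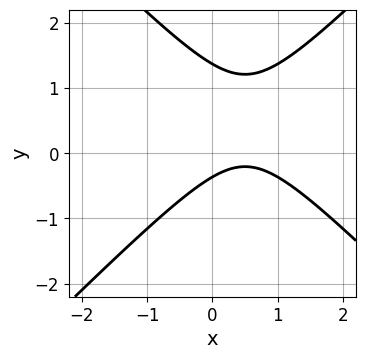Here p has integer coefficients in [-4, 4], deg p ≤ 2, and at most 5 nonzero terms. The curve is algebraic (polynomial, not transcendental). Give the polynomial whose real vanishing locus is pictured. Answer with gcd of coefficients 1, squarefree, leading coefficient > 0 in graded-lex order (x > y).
2*x^2 - 2*y^2 - 2*x + 2*y + 1

Degree: the shape is more complex than any degree-1 curve, so deg p = 2.
From the visible intercepts: it misses every integer gridline on the x-axis.
Matching integer coefficients to the picture gives p.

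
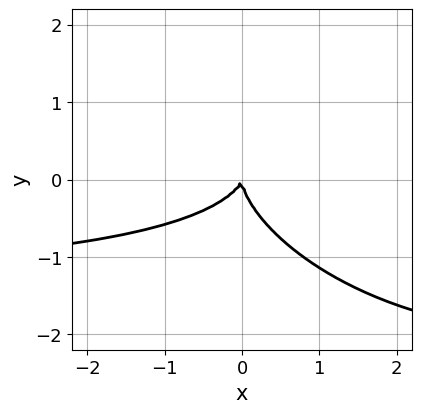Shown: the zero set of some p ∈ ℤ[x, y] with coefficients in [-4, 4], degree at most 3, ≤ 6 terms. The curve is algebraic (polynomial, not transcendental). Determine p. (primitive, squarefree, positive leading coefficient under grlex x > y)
The degree is 3 — no degree-2 curve has this shape.
Observable constraints: one x-axis crossing is at x = 0; one y-axis crossing is at y = 0.
Assembling these constraints gives the stated polynomial.

2*x^2*y + 2*x*y^2 + 3*y^3 + 3*x^2 - x*y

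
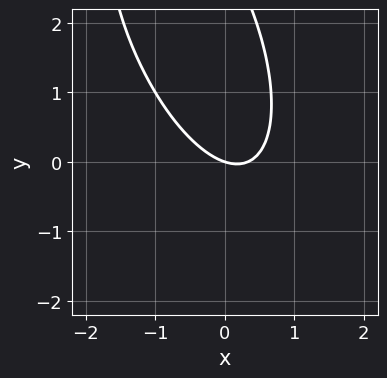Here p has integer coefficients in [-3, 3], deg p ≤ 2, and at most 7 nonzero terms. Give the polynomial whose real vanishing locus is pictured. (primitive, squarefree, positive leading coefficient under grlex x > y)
3*x^2 + 2*x*y + y^2 - x - 3*y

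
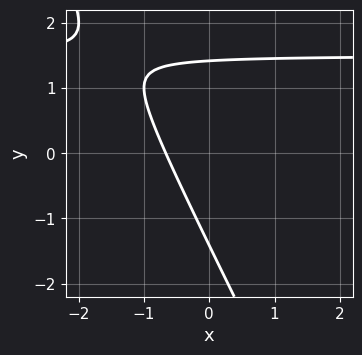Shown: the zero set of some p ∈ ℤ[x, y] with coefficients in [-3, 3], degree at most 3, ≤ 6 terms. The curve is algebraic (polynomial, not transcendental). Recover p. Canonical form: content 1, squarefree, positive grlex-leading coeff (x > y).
2*x*y + y^2 - 3*x - 2

(a) deg p = 2. No degree-1 curve has this shape.
(b) Matching integer coefficients to the picture gives p.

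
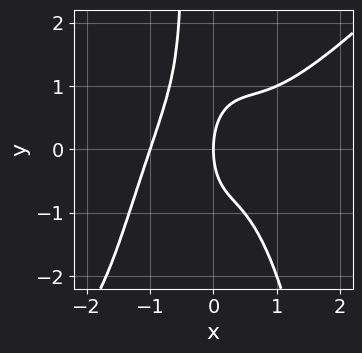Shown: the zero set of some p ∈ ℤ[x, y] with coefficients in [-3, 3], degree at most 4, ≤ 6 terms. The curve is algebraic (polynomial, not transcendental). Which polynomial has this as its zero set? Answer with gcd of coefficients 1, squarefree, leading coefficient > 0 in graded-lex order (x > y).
3*x^4 - 3*x^3*y - 2*x*y^2 - y^2 + 3*x

The degree is 4 — the shape is more complex than any degree-3 curve.
Observable constraints: one y-axis crossing is at y = 0; the x-axis gridline crossings are at x ∈ {-1, 0}.
Matching integer coefficients to the picture gives p.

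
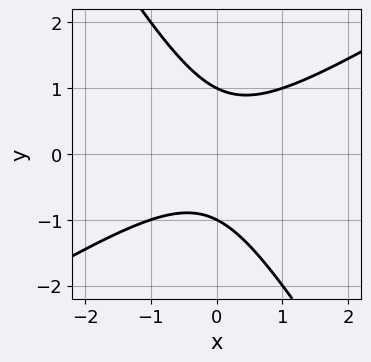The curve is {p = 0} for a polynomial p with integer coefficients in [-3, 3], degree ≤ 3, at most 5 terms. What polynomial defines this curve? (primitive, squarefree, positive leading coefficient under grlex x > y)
x^2 - x*y - y^2 + 1

First, degree: the shape is more complex than any degree-1 curve, so deg p = 2.
Next, from the axis intercepts and sections: the y-axis gridline crossings are at y ∈ {-1, 1}; the curve avoids every integer x-axis point in the box.
Finally, assembling these constraints gives the stated polynomial.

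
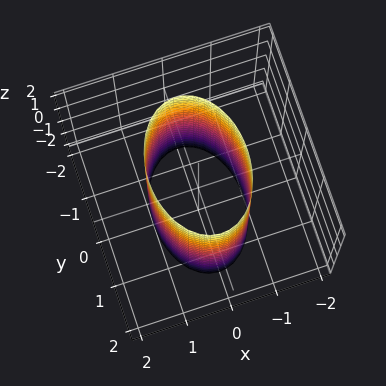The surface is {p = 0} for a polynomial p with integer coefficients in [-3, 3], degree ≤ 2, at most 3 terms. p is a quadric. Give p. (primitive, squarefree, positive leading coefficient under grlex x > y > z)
(a) Degree: constant cross-section along one axis; a quadric, so deg p = 2.
(b) Symmetries: mirror symmetry x ↦ −x ⇒ only even powers of x; the y ↦ −y reflection is a symmetry, so y appears only in even powers; the z ↦ −z reflection is a symmetry, so z appears only in even powers.
(c) Against the integer gridlines: the x-axis gridline crossings are at x ∈ {-1, 1}; no z-intercept at any integer in the box.
(d) The integer polynomial consistent with all of this is the stated p.

2*x^2 + y^2 - 2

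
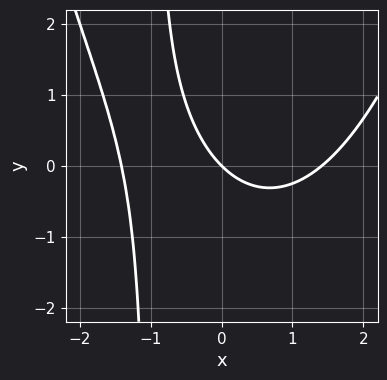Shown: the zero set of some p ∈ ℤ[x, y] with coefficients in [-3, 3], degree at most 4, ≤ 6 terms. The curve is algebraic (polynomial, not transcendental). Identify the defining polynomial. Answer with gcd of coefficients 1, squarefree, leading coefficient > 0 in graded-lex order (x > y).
(a) Degree: no degree-2 curve has this shape, so deg p = 3.
(b) Observable constraints: one y-axis crossing is at y = 0; one x-axis crossing is at x = 0.
(c) Fitting integer coefficients to these (and the overall shape) gives p.

x^3 - 2*x*y - 2*x - 2*y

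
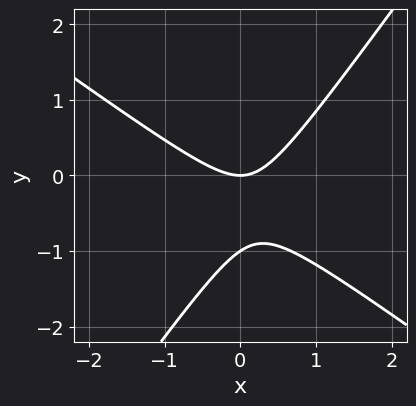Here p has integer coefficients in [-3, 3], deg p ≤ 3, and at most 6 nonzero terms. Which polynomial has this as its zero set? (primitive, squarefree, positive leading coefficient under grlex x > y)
3*x^2 + 2*x*y - 3*y^2 - 3*y

First, the degree is 2 — no degree-1 curve has this shape.
Then, observable constraints: the y-axis gridline crossings are at y ∈ {-1, 0}; it meets the x-axis at x = 0 (among the integer gridlines).
Finally, the integer polynomial consistent with all of this is the stated p.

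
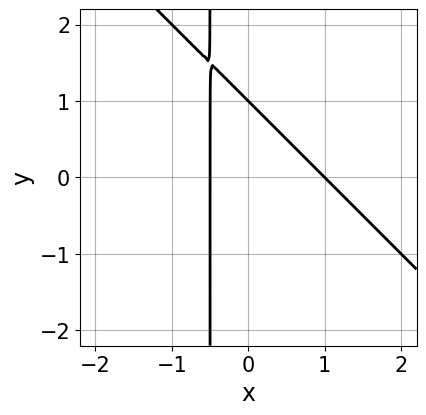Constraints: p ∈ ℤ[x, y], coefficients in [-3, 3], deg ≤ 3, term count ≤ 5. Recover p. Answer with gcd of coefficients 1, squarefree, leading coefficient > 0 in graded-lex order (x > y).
2*x^2 + 2*x*y - x + y - 1

Degree: the shape is more complex than any degree-1 curve, so deg p = 2.
Checking where it meets the axes: it meets the x-axis at x = 1 (among the integer gridlines); it meets the y-axis at y = 1 (among the integer gridlines).
Solving for integer coefficients yields p as stated.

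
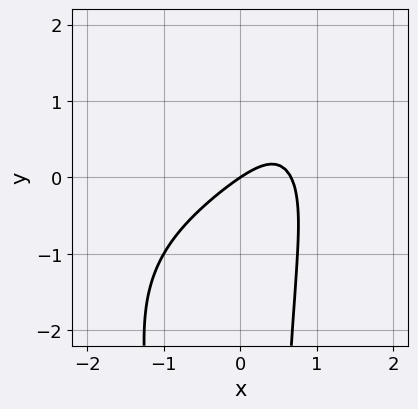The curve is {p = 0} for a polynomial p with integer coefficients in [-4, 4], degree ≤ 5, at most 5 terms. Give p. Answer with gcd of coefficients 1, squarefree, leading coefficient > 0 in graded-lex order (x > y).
x^2*y^2 + 3*x^2 - 3*x*y - 2*x + 3*y

(a) deg p = 4. A generic line meets the curve in up to 4 points.
(b) From the visible intercepts: one y-axis crossing is at y = 0; it crosses the x-axis at the gridline x = 0.
(c) Solving for integer coefficients yields p as stated.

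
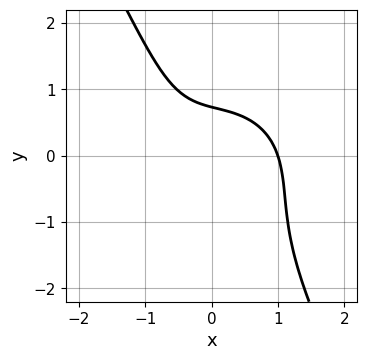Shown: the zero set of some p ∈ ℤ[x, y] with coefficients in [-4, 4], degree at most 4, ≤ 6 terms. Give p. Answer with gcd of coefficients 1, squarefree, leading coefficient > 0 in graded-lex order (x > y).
3*x^3 + 3*x*y^2 + 2*y^3 + 3*y - 3

deg p = 3. A generic line meets the curve in up to 3 points.
From the axis intercepts and sections: it meets the x-axis at x = 1 (among the integer gridlines).
Assembling these constraints gives the stated polynomial.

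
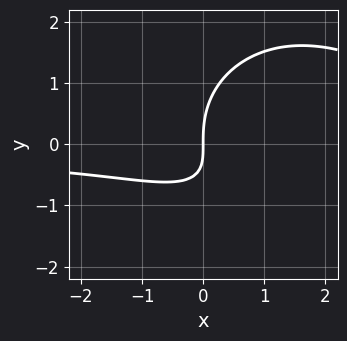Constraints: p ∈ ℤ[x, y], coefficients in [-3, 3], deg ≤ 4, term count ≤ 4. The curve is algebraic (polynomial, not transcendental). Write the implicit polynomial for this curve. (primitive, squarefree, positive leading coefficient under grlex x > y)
x^2*y + y^3 - 2*x*y - 2*x

(a) The degree is 3 — the shape is more complex than any degree-2 curve.
(b) From the axis intercepts and sections: it meets the x-axis at x = 0 (among the integer gridlines); it crosses the y-axis at the gridline y = 0.
(c) Fitting integer coefficients to these (and the overall shape) gives p.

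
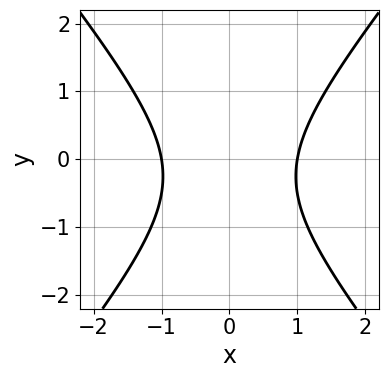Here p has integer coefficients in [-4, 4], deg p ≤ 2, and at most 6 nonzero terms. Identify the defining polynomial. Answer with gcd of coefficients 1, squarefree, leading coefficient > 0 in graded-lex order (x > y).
First, deg p = 2. No degree-1 curve has this shape.
Next, symmetries: it's symmetric under x → −x, forcing even powers of x.
Next, from the visible intercepts: the curve avoids every integer y-axis point in the box; among the integer gridlines, it crosses the x-axis at x ∈ {-1, 1}.
Finally, matching integer coefficients to the picture gives p.

3*x^2 - 2*y^2 - y - 3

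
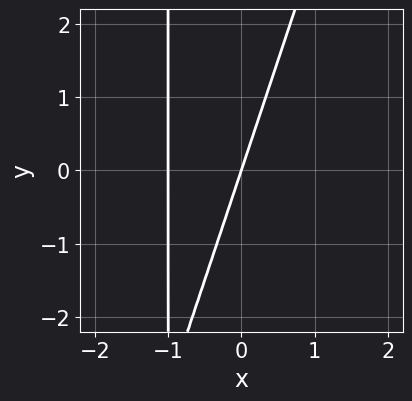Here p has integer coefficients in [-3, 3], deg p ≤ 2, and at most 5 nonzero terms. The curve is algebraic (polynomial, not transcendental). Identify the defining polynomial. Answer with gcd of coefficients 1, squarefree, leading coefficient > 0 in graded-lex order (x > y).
3*x^2 - x*y + 3*x - y

(a) deg p = 2. A generic line meets the curve in up to 2 points.
(b) Checking where it meets the axes: one y-axis crossing is at y = 0; among the integer gridlines, it crosses the x-axis at x ∈ {-1, 0}.
(c) Putting this together gives p.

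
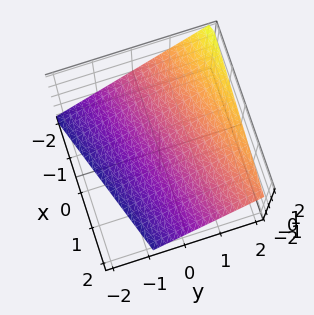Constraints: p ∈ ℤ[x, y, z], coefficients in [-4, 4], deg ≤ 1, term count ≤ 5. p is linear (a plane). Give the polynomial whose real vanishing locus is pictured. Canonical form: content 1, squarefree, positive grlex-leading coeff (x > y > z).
1. Degree: every cross-section is a straight line — this is a plane, so deg p = 1.
2. From the axis intercepts and sections: one x-axis crossing is at x = -2.
3. Together with the visible shape, these determine p as stated.

x - 3*y + 3*z + 2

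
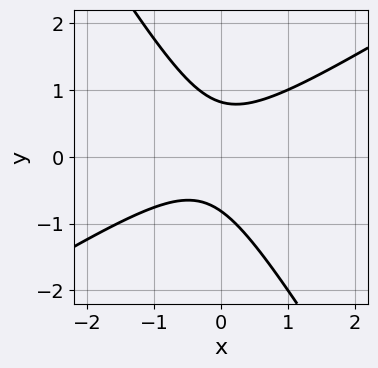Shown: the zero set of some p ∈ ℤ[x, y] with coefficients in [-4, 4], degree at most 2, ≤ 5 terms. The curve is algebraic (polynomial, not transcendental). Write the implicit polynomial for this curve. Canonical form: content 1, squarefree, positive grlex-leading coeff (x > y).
3*x^2 - 3*x*y - 3*y^2 + x + 2

1. Degree: no degree-1 curve has this shape, so deg p = 2.
2. Checking where it meets the axes: the curve avoids every integer x-axis point in the box.
3. Matching integer coefficients to the picture gives p.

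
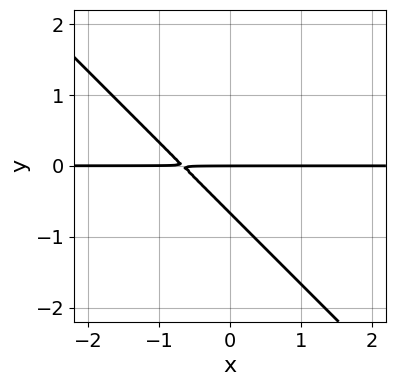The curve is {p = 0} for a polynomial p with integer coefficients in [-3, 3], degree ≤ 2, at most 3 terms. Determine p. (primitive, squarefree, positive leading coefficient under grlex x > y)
1. deg p = 2. A generic line meets the curve in up to 2 points.
2. Reading off the gridlines: one y-axis crossing is at y = 0; every point of the x-axis in the box is on the curve.
3. Fitting integer coefficients to these (and the overall shape) gives p.

3*x*y + 3*y^2 + 2*y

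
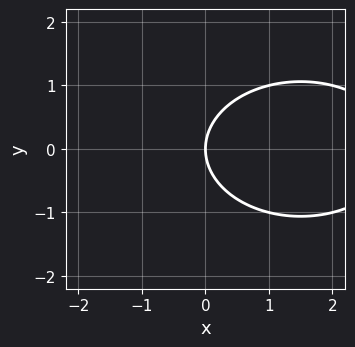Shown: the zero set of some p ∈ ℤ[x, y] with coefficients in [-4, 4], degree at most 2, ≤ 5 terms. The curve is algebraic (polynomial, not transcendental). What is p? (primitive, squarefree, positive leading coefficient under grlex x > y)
x^2 + 2*y^2 - 3*x

(a) Degree: the shape is more complex than any degree-1 curve, so deg p = 2.
(b) Symmetries: it's symmetric under y → −y, forcing even powers of y.
(c) Checking where it meets the axes: it meets the x-axis at x = 0 (among the integer gridlines); it meets the y-axis at y = 0 (among the integer gridlines).
(d) Together with the visible shape, these determine p as stated.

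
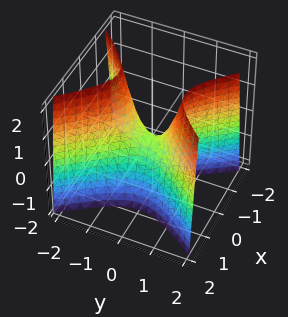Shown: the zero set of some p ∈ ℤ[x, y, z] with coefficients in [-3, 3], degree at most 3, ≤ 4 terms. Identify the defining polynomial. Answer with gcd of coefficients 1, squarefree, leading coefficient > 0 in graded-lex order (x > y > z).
3*x^2 - 2*y^2 + z

(a) deg p = 2.
(b) Symmetries: mirror symmetry y ↦ −y ⇒ only even powers of y; the x ↦ −x reflection is a symmetry, so x appears only in even powers.
(c) Against the integer gridlines: it crosses the z-axis at the gridline z = 0; one y-axis crossing is at y = 0; it meets the x-axis at x = 0 (among the integer gridlines).
(d) The integer polynomial consistent with all of this is the stated p.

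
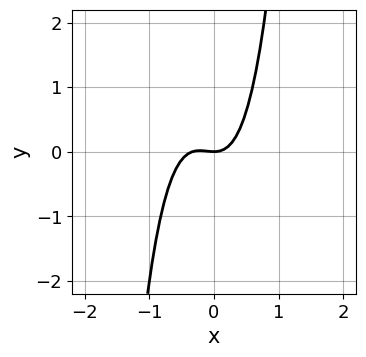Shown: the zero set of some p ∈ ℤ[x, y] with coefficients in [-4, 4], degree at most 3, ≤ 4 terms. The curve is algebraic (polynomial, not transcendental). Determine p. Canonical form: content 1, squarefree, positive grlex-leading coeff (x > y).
First, deg p = 3.
Then, reading off the gridlines: one y-axis crossing is at y = 0; one x-axis crossing is at x = 0.
Finally, assembling these constraints gives the stated polynomial.

3*x^3 + x^2 - y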